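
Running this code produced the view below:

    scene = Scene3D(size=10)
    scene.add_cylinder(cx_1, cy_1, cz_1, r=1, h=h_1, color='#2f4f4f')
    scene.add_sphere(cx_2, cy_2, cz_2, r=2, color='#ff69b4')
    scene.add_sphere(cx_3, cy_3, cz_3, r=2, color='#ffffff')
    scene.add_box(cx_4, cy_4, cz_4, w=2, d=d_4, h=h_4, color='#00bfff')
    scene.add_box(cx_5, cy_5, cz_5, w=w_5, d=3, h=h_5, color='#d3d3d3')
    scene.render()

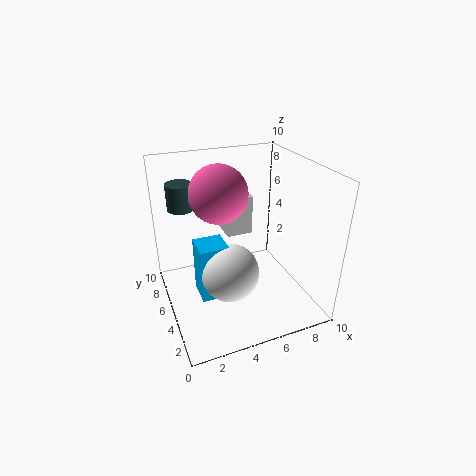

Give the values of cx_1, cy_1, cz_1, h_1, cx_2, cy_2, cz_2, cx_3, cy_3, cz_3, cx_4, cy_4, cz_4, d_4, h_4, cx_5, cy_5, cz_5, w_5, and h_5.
cx_1 = 2, cy_1 = 9, cz_1 = 6, h_1 = 2, cx_2 = 4, cy_2 = 6, cz_2 = 8, cx_3 = 4, cy_3 = 4, cz_3 = 3, cx_4 = 2, cy_4 = 4, cz_4 = 1, d_4 = 2, h_4 = 4, cx_5 = 5, cy_5 = 7, cz_5 = 4, w_5 = 2, h_5 = 3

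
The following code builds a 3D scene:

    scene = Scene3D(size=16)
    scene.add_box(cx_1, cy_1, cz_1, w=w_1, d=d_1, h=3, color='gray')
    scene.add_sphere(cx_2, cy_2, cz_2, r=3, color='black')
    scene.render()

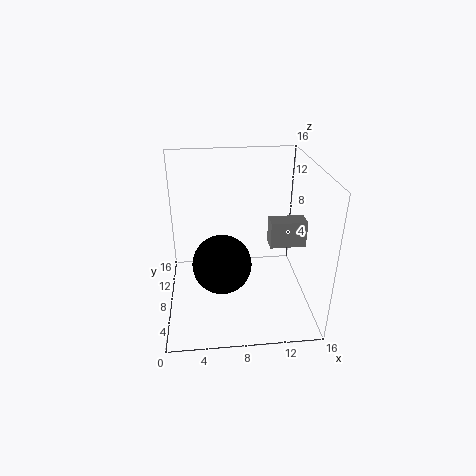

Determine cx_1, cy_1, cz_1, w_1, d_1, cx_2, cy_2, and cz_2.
cx_1 = 11.5; cy_1 = 7; cz_1 = 7; w_1 = 4; d_1 = 2; cx_2 = 6; cy_2 = 4.5; cz_2 = 7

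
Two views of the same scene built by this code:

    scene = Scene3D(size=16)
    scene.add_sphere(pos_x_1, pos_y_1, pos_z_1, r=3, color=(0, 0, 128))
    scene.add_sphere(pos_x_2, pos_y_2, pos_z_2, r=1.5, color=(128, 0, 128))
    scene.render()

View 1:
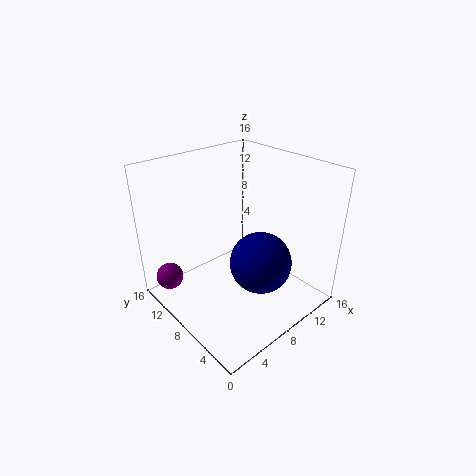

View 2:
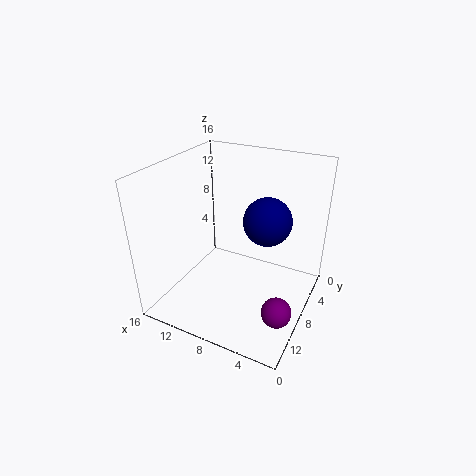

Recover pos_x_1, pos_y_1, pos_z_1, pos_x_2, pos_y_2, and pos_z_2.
pos_x_1 = 6.5, pos_y_1 = 3, pos_z_1 = 8, pos_x_2 = 1.5, pos_y_2 = 12.5, pos_z_2 = 3.5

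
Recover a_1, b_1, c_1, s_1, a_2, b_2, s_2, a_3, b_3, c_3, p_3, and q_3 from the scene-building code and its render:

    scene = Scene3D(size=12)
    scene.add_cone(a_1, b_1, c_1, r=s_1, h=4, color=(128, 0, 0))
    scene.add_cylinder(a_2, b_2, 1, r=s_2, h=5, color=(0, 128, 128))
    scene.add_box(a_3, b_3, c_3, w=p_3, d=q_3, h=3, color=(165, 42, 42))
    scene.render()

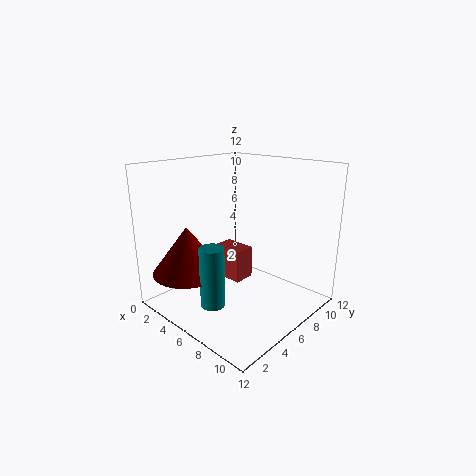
a_1 = 3, b_1 = 3, c_1 = 3, s_1 = 3, a_2 = 6, b_2 = 3, s_2 = 1, a_3 = 2, b_3 = 7, c_3 = 1, p_3 = 3, q_3 = 2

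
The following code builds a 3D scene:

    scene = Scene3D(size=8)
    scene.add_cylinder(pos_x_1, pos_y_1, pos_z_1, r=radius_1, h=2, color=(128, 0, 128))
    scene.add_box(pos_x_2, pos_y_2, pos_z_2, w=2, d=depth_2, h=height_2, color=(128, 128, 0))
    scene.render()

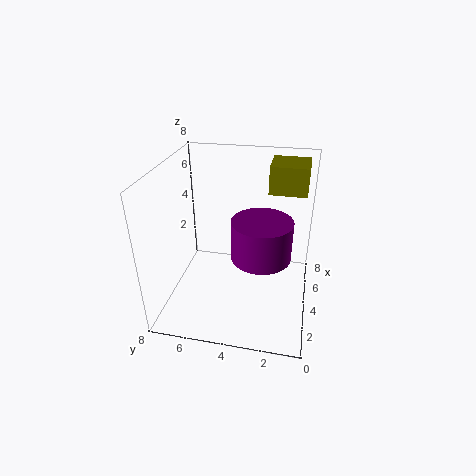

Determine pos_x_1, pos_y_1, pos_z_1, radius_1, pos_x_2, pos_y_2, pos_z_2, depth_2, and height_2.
pos_x_1 = 2.5; pos_y_1 = 2.5; pos_z_1 = 4; radius_1 = 1.5; pos_x_2 = 4.5; pos_y_2 = 0.5; pos_z_2 = 6.5; depth_2 = 2; height_2 = 1.5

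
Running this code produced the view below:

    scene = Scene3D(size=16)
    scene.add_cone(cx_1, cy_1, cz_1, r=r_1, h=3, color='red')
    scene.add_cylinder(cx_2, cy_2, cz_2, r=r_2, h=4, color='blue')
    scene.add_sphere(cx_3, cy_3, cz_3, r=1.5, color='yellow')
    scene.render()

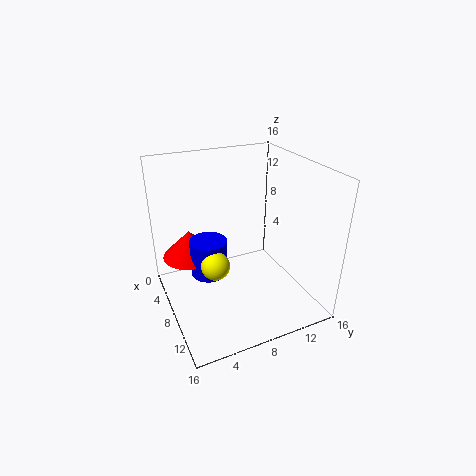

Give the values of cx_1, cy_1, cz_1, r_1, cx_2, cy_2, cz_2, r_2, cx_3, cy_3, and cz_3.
cx_1 = 6, cy_1 = 3, cz_1 = 6, r_1 = 3, cx_2 = 8, cy_2 = 4.5, cz_2 = 4.5, r_2 = 2, cx_3 = 10, cy_3 = 4.5, cz_3 = 6.5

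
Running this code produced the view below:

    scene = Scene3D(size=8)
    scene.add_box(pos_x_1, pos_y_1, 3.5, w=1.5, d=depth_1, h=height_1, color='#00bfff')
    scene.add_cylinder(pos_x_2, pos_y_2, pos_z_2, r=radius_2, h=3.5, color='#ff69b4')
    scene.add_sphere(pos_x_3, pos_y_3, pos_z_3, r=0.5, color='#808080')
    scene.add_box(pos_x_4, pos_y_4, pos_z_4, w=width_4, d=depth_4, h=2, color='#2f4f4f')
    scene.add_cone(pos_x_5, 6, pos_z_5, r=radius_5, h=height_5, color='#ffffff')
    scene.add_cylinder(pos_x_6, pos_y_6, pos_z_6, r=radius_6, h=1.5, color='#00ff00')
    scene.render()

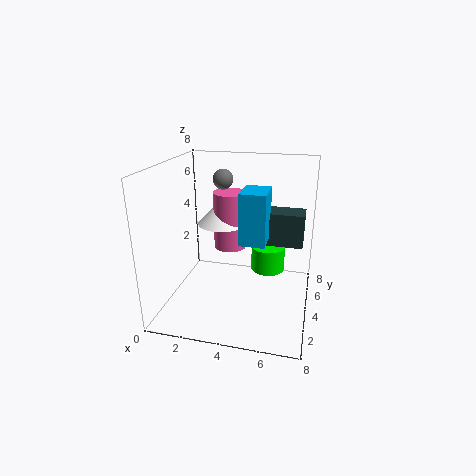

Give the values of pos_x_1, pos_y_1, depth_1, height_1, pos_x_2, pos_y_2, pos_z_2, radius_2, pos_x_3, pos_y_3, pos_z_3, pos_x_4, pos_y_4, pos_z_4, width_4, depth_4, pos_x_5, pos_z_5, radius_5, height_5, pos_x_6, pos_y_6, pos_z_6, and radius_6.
pos_x_1 = 4, pos_y_1 = 4, depth_1 = 2, height_1 = 3, pos_x_2 = 3, pos_y_2 = 6, pos_z_2 = 2.5, radius_2 = 1, pos_x_3 = 3.5, pos_y_3 = 3, pos_z_3 = 7.5, pos_x_4 = 5, pos_y_4 = 5.5, pos_z_4 = 3, width_4 = 2.5, depth_4 = 1.5, pos_x_5 = 2.5, pos_z_5 = 4, radius_5 = 1.5, height_5 = 1.5, pos_x_6 = 5.5, pos_y_6 = 5.5, pos_z_6 = 1.5, radius_6 = 1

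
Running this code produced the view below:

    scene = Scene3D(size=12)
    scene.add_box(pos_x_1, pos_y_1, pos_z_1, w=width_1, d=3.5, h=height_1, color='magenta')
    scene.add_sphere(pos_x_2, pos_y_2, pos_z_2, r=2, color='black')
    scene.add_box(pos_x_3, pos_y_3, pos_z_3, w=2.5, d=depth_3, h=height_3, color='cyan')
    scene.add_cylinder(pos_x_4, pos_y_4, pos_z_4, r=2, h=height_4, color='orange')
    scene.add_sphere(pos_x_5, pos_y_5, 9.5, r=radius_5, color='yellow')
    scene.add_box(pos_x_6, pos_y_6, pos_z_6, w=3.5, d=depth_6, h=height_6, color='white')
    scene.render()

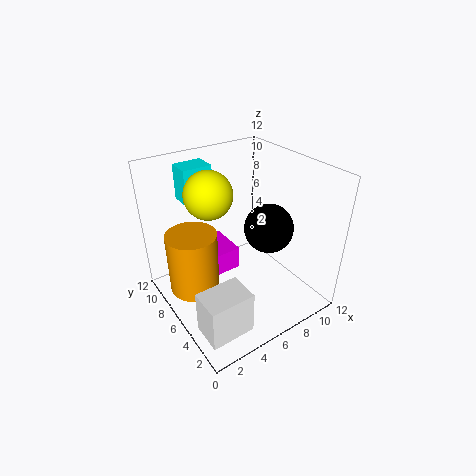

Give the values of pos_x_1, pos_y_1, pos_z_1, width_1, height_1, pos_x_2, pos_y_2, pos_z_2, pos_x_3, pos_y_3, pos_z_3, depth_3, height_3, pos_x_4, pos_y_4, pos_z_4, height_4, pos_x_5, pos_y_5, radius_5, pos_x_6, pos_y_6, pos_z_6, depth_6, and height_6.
pos_x_1 = 4, pos_y_1 = 6.5, pos_z_1 = 2.5, width_1 = 2.5, height_1 = 2, pos_x_2 = 8, pos_y_2 = 4.5, pos_z_2 = 7, pos_x_3 = 3, pos_y_3 = 9, pos_z_3 = 8.5, depth_3 = 2, height_3 = 3, pos_x_4 = 2, pos_y_4 = 6.5, pos_z_4 = 2.5, height_4 = 5, pos_x_5 = 4.5, pos_y_5 = 8, radius_5 = 2, pos_x_6 = 0.5, pos_y_6 = 1, pos_z_6 = 1, depth_6 = 2.5, height_6 = 3.5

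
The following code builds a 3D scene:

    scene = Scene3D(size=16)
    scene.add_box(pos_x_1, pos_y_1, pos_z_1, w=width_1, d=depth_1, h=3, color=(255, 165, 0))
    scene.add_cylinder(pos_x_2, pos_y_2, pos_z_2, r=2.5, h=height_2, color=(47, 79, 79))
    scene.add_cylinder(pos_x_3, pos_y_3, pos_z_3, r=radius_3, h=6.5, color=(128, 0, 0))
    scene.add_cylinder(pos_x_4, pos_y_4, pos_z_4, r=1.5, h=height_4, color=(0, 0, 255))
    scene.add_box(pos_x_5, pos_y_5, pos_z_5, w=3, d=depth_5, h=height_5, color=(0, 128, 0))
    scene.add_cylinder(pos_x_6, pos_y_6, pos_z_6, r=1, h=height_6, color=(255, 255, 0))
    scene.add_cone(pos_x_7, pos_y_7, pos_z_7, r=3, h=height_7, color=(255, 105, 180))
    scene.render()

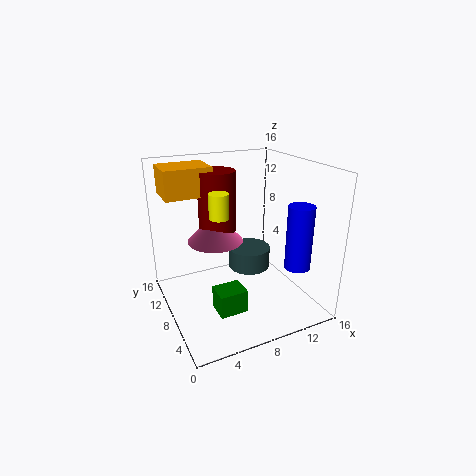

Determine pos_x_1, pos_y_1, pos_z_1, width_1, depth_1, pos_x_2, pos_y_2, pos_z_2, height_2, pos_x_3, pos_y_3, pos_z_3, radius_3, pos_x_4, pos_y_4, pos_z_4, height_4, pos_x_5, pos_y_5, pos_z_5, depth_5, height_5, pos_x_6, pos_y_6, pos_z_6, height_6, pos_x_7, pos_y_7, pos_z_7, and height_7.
pos_x_1 = 0.5, pos_y_1 = 8.5, pos_z_1 = 13, width_1 = 5, depth_1 = 4, pos_x_2 = 10.5, pos_y_2 = 10, pos_z_2 = 3, height_2 = 2.5, pos_x_3 = 6, pos_y_3 = 9, pos_z_3 = 9, radius_3 = 2, pos_x_4 = 14.5, pos_y_4 = 5.5, pos_z_4 = 4, height_4 = 7.5, pos_x_5 = 4, pos_y_5 = 3.5, pos_z_5 = 1.5, depth_5 = 2.5, height_5 = 2.5, pos_x_6 = 5, pos_y_6 = 6, pos_z_6 = 11.5, height_6 = 2.5, pos_x_7 = 5.5, pos_y_7 = 8.5, pos_z_7 = 8, height_7 = 3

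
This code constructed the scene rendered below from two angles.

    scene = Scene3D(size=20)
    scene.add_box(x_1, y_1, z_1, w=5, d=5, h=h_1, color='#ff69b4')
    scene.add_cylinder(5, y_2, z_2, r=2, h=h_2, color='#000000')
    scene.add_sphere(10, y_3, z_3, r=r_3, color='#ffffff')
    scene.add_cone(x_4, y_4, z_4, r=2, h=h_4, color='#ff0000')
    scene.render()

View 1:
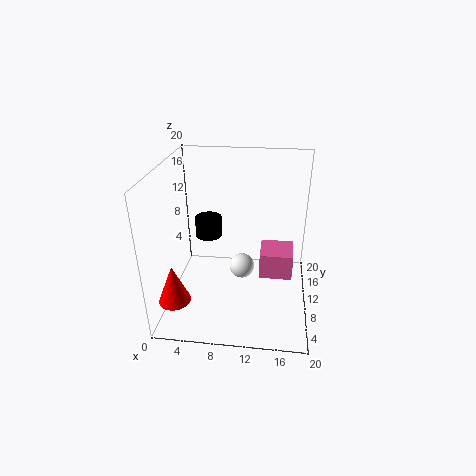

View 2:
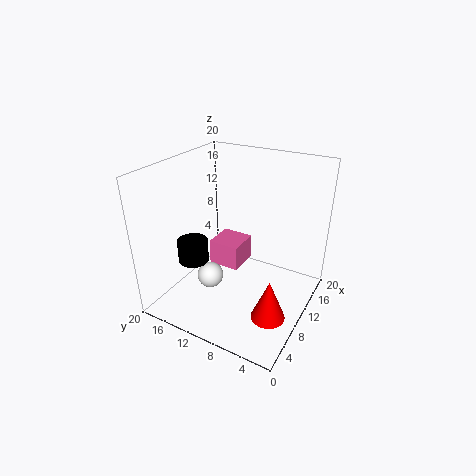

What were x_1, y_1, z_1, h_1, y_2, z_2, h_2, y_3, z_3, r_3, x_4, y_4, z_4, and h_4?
x_1 = 13; y_1 = 12; z_1 = 2; h_1 = 4; y_2 = 14; z_2 = 8; h_2 = 3; y_3 = 15; z_3 = 2; r_3 = 2; x_4 = 3; y_4 = 2; z_4 = 5; h_4 = 5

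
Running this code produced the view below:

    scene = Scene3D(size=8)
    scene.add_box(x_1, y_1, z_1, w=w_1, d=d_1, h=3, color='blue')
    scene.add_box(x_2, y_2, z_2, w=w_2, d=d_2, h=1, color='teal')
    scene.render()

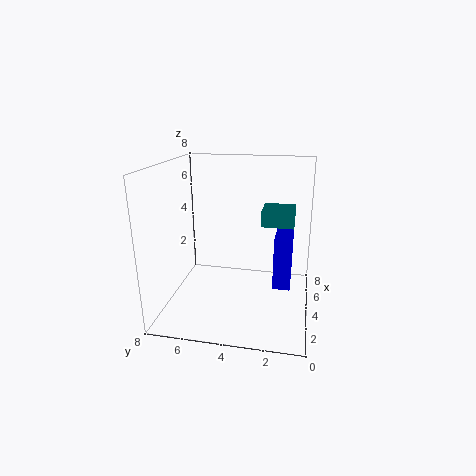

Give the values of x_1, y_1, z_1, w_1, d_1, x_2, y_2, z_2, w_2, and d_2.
x_1 = 4, y_1 = 1, z_1 = 1, w_1 = 2, d_1 = 1, x_2 = 6, y_2 = 1, z_2 = 4, w_2 = 2, d_2 = 2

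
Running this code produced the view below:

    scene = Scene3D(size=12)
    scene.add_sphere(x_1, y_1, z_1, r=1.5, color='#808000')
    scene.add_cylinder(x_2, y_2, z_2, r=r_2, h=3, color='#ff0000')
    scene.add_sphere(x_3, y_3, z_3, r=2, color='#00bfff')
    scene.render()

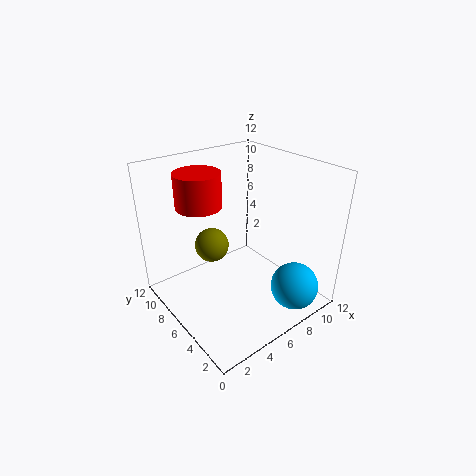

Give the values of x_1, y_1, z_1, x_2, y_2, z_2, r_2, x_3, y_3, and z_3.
x_1 = 5, y_1 = 8.5, z_1 = 4.5, x_2 = 4.5, y_2 = 9.5, z_2 = 8, r_2 = 2, x_3 = 9, y_3 = 2, z_3 = 2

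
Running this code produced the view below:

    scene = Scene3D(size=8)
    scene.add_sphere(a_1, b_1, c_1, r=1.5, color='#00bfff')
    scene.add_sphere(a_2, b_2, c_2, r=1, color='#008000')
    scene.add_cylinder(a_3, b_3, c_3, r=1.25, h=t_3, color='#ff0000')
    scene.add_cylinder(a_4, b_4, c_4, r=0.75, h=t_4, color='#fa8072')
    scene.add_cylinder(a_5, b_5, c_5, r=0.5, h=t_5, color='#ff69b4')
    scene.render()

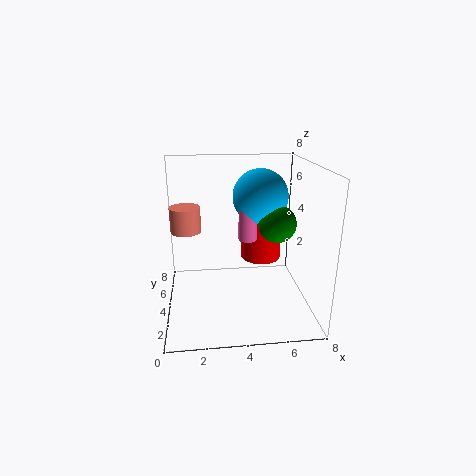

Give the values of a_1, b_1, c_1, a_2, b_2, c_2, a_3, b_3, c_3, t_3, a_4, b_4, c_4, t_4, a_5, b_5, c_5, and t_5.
a_1 = 5.25; b_1 = 4.25; c_1 = 6.25; a_2 = 6; b_2 = 3.25; c_2 = 5; a_3 = 5.75; b_3 = 6.25; c_3 = 1.75; t_3 = 3.5; a_4 = 1.25; b_4 = 2.75; c_4 = 5; t_4 = 1.25; a_5 = 4.5; b_5 = 3.75; c_5 = 4; t_5 = 2.75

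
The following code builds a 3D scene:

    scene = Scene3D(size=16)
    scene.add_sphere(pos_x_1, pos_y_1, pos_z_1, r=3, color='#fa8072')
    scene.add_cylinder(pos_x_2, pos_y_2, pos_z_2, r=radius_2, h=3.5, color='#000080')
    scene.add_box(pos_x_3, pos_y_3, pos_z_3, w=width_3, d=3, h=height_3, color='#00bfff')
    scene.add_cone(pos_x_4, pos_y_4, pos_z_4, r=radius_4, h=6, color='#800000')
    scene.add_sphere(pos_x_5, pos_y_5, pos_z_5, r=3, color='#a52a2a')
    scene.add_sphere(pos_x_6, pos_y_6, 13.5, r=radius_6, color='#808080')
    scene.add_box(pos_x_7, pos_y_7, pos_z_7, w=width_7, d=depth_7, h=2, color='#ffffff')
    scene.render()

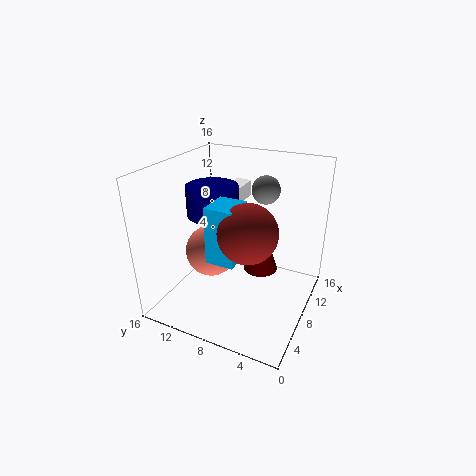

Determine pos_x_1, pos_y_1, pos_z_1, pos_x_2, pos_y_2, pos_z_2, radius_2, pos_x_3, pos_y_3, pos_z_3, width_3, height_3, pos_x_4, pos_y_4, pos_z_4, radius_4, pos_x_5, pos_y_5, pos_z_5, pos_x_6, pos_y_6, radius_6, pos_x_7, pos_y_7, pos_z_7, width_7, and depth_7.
pos_x_1 = 8
pos_y_1 = 11.5
pos_z_1 = 5.5
pos_x_2 = 9.5
pos_y_2 = 12
pos_z_2 = 9.5
radius_2 = 3
pos_x_3 = 3.5
pos_y_3 = 6.5
pos_z_3 = 7
width_3 = 3.5
height_3 = 6
pos_x_4 = 10
pos_y_4 = 6
pos_z_4 = 3.5
radius_4 = 2
pos_x_5 = 5
pos_y_5 = 5.5
pos_z_5 = 10.5
pos_x_6 = 9.5
pos_y_6 = 5.5
radius_6 = 1.5
pos_x_7 = 11
pos_y_7 = 10
pos_z_7 = 10
width_7 = 5
depth_7 = 2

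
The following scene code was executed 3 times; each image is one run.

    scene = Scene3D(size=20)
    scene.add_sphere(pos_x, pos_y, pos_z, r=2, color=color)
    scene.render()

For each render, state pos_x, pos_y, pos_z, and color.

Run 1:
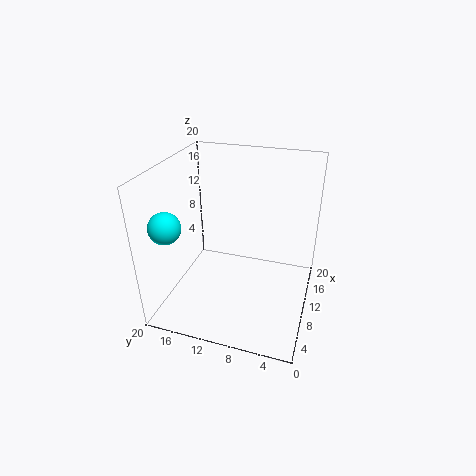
pos_x = 3
pos_y = 17
pos_z = 14
color = 'cyan'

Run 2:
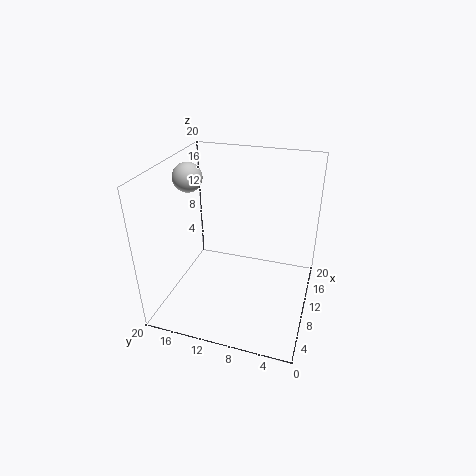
pos_x = 10
pos_y = 17
pos_z = 18
color = 'lightgray'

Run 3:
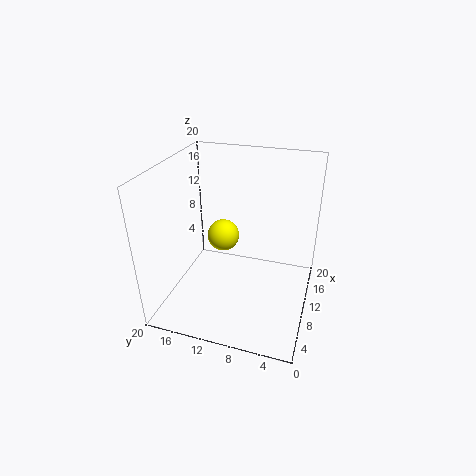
pos_x = 7
pos_y = 11
pos_z = 12
color = 'yellow'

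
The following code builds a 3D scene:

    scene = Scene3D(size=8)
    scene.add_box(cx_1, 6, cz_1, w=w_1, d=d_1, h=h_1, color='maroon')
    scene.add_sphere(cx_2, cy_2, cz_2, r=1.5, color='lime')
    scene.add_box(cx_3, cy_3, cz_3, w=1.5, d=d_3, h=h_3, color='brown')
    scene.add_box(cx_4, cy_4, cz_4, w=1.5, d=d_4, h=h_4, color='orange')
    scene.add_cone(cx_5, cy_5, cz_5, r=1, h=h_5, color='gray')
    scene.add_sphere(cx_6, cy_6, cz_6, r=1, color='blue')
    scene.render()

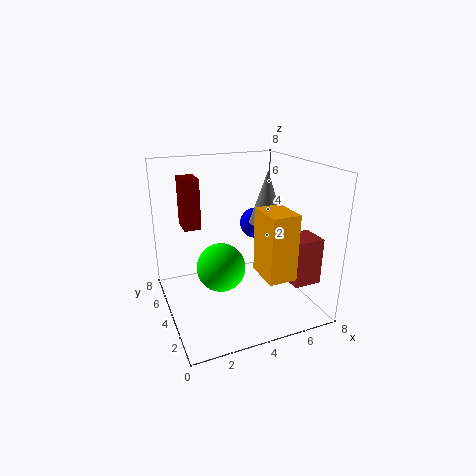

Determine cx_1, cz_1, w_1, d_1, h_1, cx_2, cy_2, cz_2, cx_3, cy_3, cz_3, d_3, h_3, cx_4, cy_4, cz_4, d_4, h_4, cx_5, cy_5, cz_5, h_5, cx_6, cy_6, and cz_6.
cx_1 = 1.5; cz_1 = 4; w_1 = 1; d_1 = 1.5; h_1 = 3; cx_2 = 3.5; cy_2 = 5.5; cz_2 = 1.5; cx_3 = 6; cy_3 = 1; cz_3 = 2; d_3 = 1.5; h_3 = 2.5; cx_4 = 4.5; cy_4 = 1; cz_4 = 2.5; d_4 = 2; h_4 = 3.5; cx_5 = 6; cy_5 = 4.5; cz_5 = 4.5; h_5 = 3; cx_6 = 6.5; cy_6 = 7; cz_6 = 3.5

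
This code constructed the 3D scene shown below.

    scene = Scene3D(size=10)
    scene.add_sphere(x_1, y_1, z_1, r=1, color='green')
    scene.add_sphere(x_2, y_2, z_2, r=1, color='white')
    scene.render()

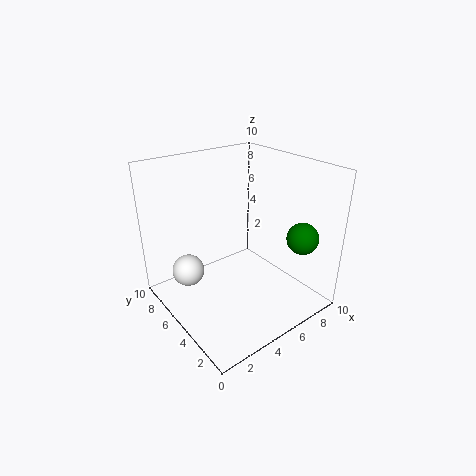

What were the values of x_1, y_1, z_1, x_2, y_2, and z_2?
x_1 = 7; y_1 = 1; z_1 = 6; x_2 = 1; y_2 = 5; z_2 = 4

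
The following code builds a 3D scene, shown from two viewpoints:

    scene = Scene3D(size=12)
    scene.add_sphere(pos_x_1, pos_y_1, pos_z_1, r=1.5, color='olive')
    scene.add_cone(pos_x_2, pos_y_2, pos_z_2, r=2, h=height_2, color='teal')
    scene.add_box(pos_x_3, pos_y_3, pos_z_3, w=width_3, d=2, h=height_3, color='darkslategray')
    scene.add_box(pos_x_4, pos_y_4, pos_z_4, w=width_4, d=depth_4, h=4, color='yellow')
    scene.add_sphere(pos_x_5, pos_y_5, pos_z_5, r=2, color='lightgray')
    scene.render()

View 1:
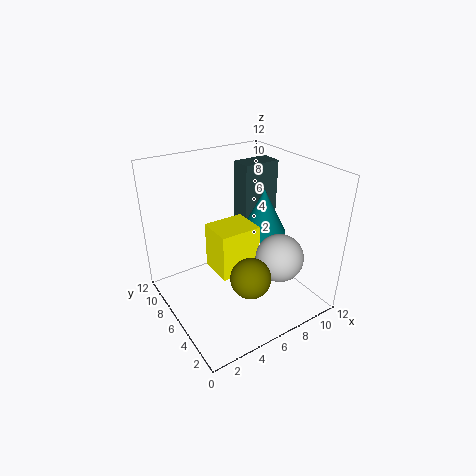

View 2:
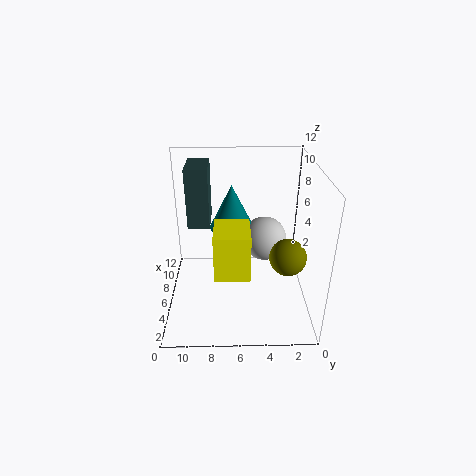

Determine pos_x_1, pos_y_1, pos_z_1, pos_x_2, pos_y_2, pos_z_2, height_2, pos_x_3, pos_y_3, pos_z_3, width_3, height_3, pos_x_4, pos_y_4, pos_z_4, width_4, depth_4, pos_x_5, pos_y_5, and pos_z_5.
pos_x_1 = 4.5, pos_y_1 = 2, pos_z_1 = 5, pos_x_2 = 9, pos_y_2 = 6.5, pos_z_2 = 5.5, height_2 = 4, pos_x_3 = 8.5, pos_y_3 = 8.5, pos_z_3 = 5.5, width_3 = 3.5, height_3 = 5.5, pos_x_4 = 4, pos_y_4 = 5, pos_z_4 = 3, width_4 = 3.5, depth_4 = 3, pos_x_5 = 8.5, pos_y_5 = 3.5, pos_z_5 = 4.5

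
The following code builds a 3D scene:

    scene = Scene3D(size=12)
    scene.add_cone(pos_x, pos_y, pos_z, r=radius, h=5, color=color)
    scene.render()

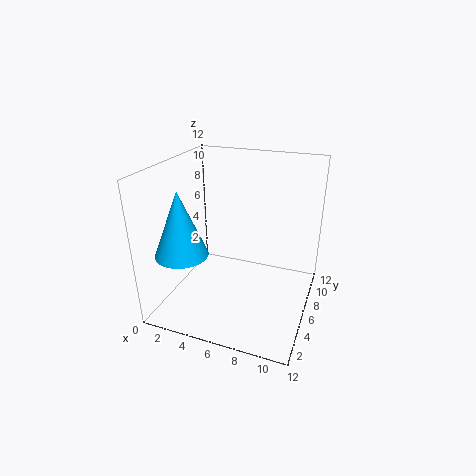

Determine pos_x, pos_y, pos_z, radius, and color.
pos_x = 3; pos_y = 2; pos_z = 6; radius = 2; color = 'deepskyblue'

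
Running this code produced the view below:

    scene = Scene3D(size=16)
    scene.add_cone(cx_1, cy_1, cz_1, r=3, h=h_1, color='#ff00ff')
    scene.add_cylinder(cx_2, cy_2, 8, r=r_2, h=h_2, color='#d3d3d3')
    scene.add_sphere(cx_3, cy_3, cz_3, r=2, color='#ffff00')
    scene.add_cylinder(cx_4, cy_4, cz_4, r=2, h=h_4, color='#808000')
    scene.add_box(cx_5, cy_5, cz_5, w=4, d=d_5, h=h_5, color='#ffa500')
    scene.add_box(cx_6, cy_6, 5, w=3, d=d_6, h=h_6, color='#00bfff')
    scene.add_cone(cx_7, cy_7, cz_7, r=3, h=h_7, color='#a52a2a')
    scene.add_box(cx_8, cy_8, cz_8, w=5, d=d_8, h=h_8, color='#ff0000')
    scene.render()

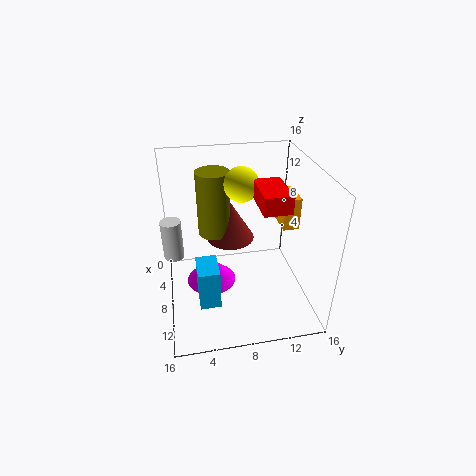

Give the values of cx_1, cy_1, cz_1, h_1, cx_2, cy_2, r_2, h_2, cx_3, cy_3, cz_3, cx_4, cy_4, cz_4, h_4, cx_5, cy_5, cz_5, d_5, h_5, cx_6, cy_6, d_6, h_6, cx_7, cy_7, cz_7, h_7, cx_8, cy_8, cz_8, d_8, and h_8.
cx_1 = 6; cy_1 = 5; cz_1 = 1; h_1 = 3; cx_2 = 10; cy_2 = 1; r_2 = 1; h_2 = 4; cx_3 = 5; cy_3 = 9; cz_3 = 13; cx_4 = 3; cy_4 = 6; cz_4 = 6; h_4 = 8; cx_5 = 2; cy_5 = 14; cz_5 = 7; d_5 = 2; h_5 = 4; cx_6 = 12; cy_6 = 3; d_6 = 2; h_6 = 4; cx_7 = 3; cy_7 = 8; cz_7 = 5; h_7 = 5; cx_8 = 6; cy_8 = 10; cz_8 = 12; d_8 = 3; h_8 = 2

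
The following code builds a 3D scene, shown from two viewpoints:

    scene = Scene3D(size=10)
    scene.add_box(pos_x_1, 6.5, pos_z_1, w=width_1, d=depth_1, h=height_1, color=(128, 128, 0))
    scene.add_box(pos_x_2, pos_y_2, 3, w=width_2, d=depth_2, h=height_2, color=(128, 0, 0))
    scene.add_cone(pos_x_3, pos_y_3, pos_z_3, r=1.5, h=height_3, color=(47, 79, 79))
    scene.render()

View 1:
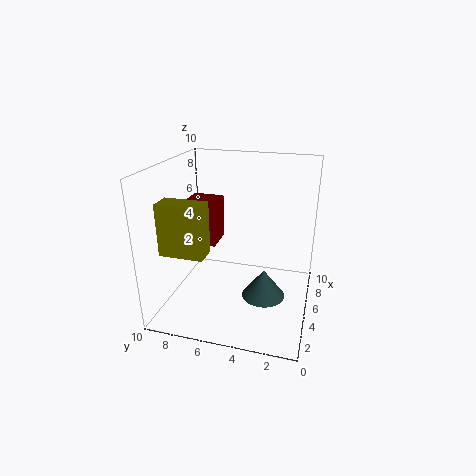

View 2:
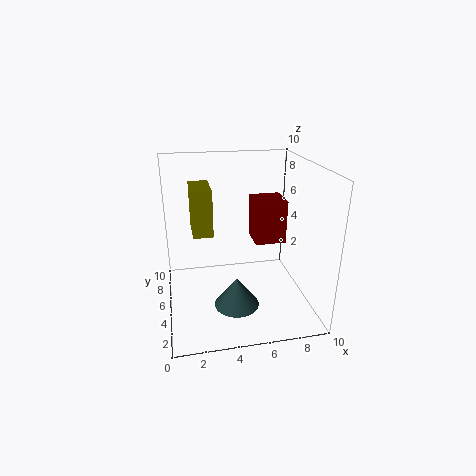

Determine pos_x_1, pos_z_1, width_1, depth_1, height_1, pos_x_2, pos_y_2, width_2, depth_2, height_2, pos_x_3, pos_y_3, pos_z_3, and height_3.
pos_x_1 = 2, pos_z_1 = 4.5, width_1 = 1.5, depth_1 = 3, height_1 = 3.5, pos_x_2 = 7, pos_y_2 = 7.5, width_2 = 2.5, depth_2 = 2.5, height_2 = 3.5, pos_x_3 = 4.5, pos_y_3 = 3, pos_z_3 = 1, height_3 = 2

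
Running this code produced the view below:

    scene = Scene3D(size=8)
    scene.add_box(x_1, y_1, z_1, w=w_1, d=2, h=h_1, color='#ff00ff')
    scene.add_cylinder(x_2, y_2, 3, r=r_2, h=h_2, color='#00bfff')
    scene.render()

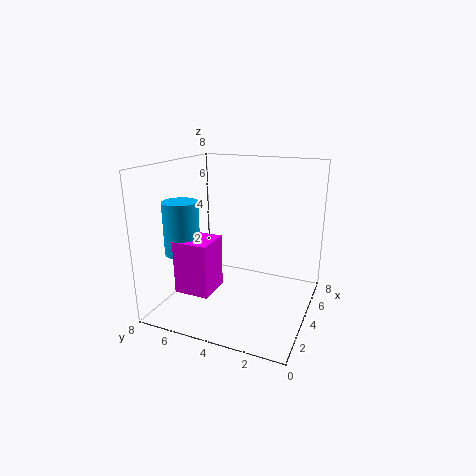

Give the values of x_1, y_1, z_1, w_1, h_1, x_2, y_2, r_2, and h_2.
x_1 = 2, y_1 = 5, z_1 = 1, w_1 = 2, h_1 = 3, x_2 = 3, y_2 = 7, r_2 = 1, h_2 = 3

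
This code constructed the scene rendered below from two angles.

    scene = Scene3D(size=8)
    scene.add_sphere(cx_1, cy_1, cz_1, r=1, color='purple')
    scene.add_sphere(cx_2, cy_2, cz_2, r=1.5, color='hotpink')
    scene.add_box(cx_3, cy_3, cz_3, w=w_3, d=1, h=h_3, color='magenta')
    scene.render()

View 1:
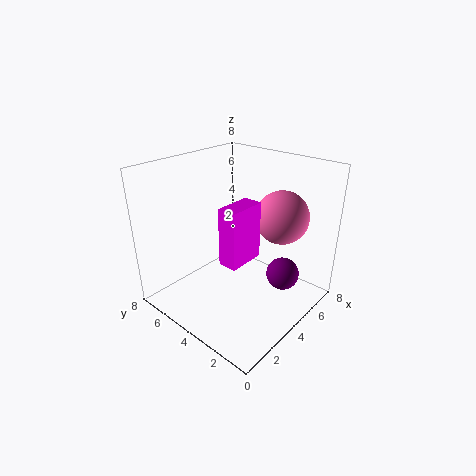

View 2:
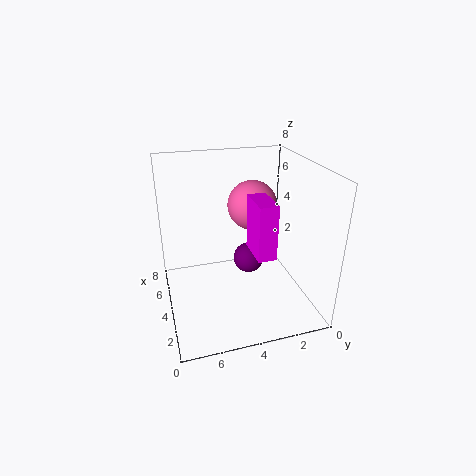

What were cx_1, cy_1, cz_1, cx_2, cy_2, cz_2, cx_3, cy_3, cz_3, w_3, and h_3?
cx_1 = 6.5
cy_1 = 2.5
cz_1 = 1
cx_2 = 6
cy_2 = 2.5
cz_2 = 5
cx_3 = 2
cy_3 = 2.5
cz_3 = 3.5
w_3 = 2
h_3 = 3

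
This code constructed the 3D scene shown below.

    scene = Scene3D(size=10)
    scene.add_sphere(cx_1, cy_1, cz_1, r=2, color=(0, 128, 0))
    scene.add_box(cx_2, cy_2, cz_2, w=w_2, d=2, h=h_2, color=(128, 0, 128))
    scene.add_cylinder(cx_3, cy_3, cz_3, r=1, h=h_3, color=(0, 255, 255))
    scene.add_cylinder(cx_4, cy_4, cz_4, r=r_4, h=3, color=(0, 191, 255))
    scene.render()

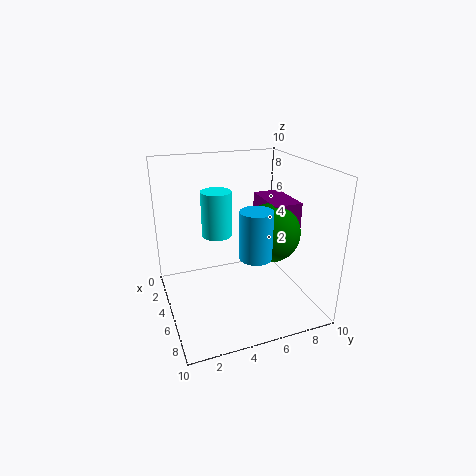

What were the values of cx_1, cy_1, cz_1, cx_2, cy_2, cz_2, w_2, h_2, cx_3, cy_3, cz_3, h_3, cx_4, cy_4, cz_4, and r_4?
cx_1 = 6, cy_1 = 7, cz_1 = 5.5, cx_2 = 3, cy_2 = 7, cz_2 = 5.5, w_2 = 3.5, h_2 = 2, cx_3 = 5, cy_3 = 3.5, cz_3 = 5.5, h_3 = 3, cx_4 = 8, cy_4 = 5, cz_4 = 5, r_4 = 1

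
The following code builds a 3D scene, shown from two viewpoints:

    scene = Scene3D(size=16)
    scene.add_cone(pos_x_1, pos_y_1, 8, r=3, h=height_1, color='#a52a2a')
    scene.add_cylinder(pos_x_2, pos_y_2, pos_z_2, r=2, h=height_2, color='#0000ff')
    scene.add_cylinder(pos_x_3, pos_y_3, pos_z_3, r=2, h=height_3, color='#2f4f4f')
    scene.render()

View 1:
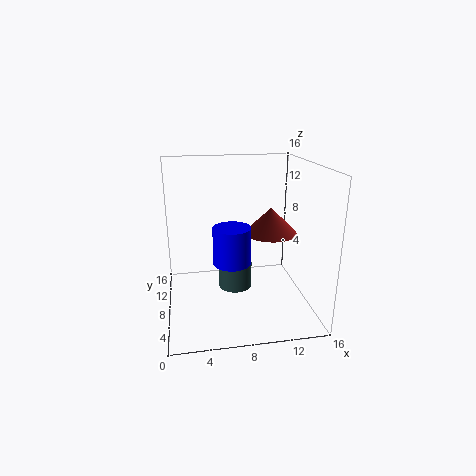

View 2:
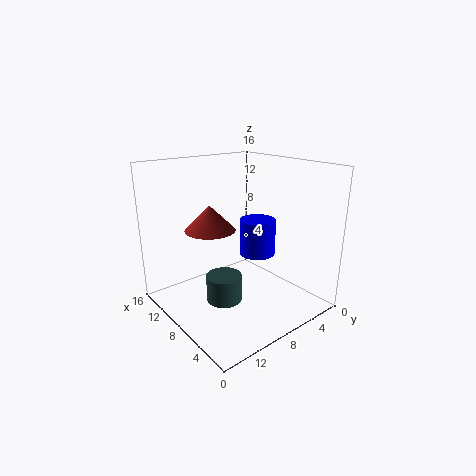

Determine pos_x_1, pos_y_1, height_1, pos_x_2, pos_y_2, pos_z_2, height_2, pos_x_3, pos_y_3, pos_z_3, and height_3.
pos_x_1 = 12, pos_y_1 = 9, height_1 = 3, pos_x_2 = 7, pos_y_2 = 6, pos_z_2 = 6, height_2 = 4, pos_x_3 = 8, pos_y_3 = 10, pos_z_3 = 1, height_3 = 3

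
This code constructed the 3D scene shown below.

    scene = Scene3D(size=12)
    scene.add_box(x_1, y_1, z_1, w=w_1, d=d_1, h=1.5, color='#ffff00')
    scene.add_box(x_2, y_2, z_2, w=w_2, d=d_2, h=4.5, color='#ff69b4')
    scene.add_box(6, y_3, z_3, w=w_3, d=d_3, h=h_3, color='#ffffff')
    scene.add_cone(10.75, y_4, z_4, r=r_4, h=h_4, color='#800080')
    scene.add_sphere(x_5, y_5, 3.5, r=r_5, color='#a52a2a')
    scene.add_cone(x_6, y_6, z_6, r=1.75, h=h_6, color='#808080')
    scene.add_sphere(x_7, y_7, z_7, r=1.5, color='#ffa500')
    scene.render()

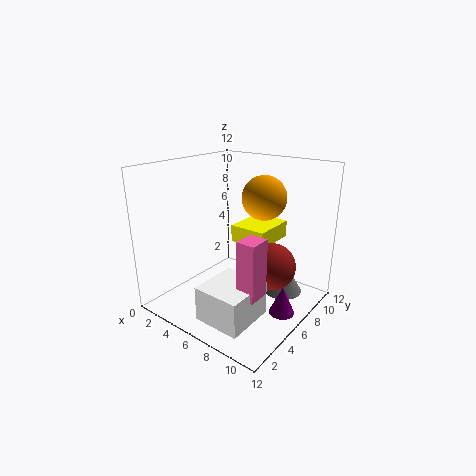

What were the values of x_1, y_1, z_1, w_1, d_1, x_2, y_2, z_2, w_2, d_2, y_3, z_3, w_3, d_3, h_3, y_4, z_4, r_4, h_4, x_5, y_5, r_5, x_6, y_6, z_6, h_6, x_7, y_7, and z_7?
x_1 = 4.5; y_1 = 7; z_1 = 5; w_1 = 3.25; d_1 = 4; x_2 = 8.5; y_2 = 2.5; z_2 = 3; w_2 = 1.5; d_2 = 1.75; y_3 = 0.75; z_3 = 1; w_3 = 3.75; d_3 = 4; h_3 = 2.75; y_4 = 5.5; z_4 = 1; r_4 = 1; h_4 = 2.25; x_5 = 8.5; y_5 = 7.5; r_5 = 2; x_6 = 8.5; y_6 = 9.5; z_6 = 0.25; h_6 = 3; x_7 = 9.75; y_7 = 4; z_7 = 10.5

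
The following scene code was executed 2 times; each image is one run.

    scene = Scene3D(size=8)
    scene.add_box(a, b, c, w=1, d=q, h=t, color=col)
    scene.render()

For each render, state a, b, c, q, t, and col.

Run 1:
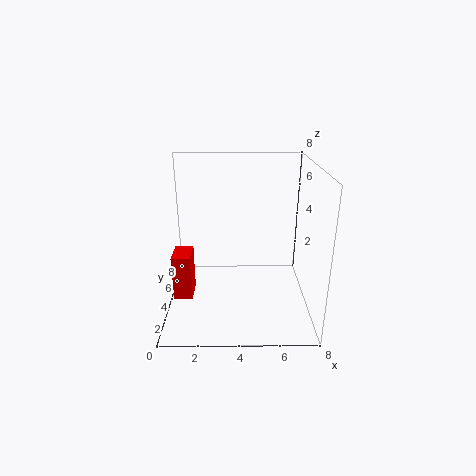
a = 0.5, b = 2.5, c = 1, q = 1.5, t = 2.5, col = 'red'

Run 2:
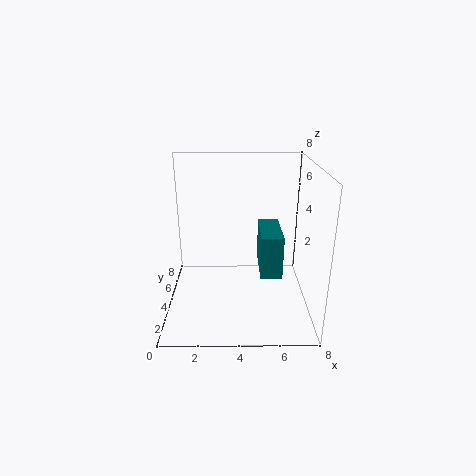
a = 5, b = 0.5, c = 3.5, q = 2.5, t = 2, col = 'teal'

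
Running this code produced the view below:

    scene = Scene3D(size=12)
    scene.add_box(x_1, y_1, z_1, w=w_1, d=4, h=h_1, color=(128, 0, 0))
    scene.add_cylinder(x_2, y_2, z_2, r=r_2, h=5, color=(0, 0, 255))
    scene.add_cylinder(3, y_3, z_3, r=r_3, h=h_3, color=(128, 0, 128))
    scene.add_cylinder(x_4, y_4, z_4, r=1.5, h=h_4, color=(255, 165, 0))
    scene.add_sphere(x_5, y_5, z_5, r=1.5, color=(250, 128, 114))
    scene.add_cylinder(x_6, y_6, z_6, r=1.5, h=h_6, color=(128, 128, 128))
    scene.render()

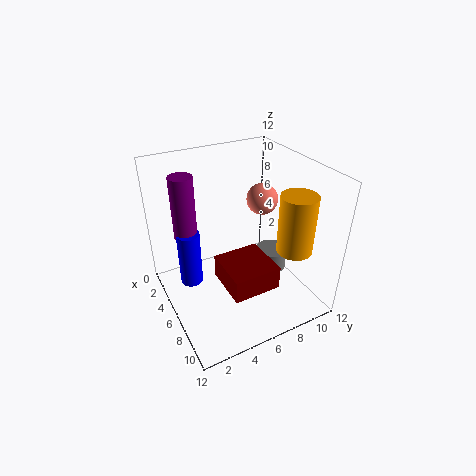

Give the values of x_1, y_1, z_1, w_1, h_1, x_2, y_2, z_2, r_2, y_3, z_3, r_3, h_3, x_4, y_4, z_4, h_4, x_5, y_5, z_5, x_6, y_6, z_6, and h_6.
x_1 = 5.5; y_1 = 4; z_1 = 2.5; w_1 = 4; h_1 = 2; x_2 = 3.5; y_2 = 2.5; z_2 = 1; r_2 = 1; y_3 = 2.5; z_3 = 5.5; r_3 = 1; h_3 = 5.5; x_4 = 8.5; y_4 = 10; z_4 = 5; h_4 = 5; x_5 = 2.5; y_5 = 10.5; z_5 = 7; x_6 = 4.5; y_6 = 10.5; z_6 = 0.5; h_6 = 2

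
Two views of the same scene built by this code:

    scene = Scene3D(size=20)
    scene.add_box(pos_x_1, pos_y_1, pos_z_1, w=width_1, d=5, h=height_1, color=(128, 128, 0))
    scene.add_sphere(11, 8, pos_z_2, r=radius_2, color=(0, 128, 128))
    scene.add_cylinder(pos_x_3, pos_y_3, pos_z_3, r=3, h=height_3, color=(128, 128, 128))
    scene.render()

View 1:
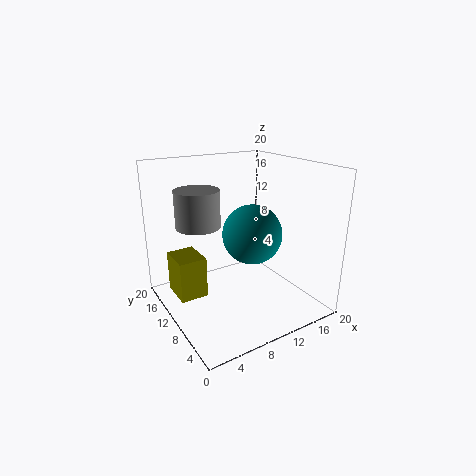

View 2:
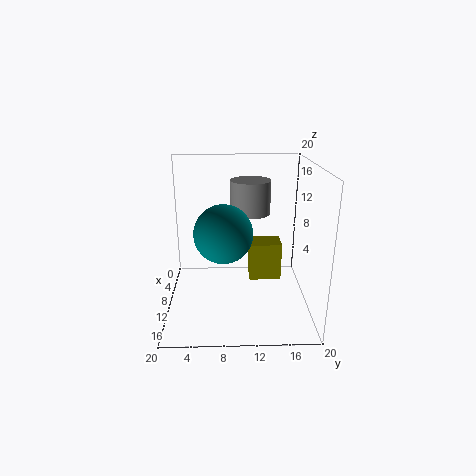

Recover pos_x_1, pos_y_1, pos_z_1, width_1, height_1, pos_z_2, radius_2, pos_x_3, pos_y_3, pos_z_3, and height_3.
pos_x_1 = 2
pos_y_1 = 12
pos_z_1 = 1
width_1 = 4
height_1 = 6
pos_z_2 = 11
radius_2 = 4
pos_x_3 = 5
pos_y_3 = 12
pos_z_3 = 12
height_3 = 5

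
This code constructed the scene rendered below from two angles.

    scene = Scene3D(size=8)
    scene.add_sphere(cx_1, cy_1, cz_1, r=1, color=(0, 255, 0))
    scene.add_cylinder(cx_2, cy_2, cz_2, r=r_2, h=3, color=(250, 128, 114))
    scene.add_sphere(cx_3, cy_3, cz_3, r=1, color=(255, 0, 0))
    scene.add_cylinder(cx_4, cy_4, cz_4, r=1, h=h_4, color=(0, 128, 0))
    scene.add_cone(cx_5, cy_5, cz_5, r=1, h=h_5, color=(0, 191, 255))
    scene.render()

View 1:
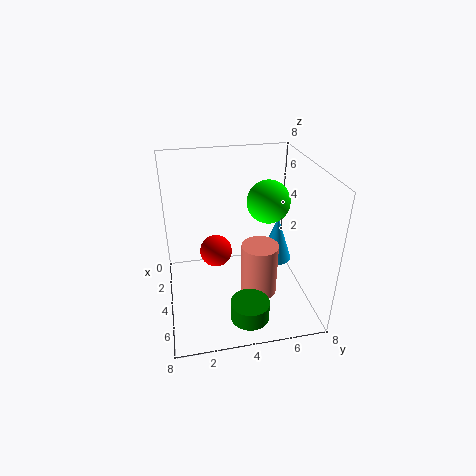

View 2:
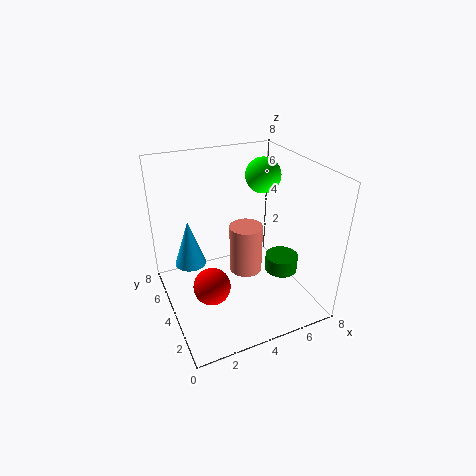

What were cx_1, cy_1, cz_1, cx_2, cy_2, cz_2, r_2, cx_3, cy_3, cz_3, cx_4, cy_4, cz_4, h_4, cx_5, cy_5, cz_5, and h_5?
cx_1 = 6
cy_1 = 5
cz_1 = 7
cx_2 = 5
cy_2 = 5
cz_2 = 1
r_2 = 1
cx_3 = 2
cy_3 = 3
cz_3 = 2
cx_4 = 7
cy_4 = 4
cz_4 = 1
h_4 = 1
cx_5 = 2
cy_5 = 7
cz_5 = 1
h_5 = 3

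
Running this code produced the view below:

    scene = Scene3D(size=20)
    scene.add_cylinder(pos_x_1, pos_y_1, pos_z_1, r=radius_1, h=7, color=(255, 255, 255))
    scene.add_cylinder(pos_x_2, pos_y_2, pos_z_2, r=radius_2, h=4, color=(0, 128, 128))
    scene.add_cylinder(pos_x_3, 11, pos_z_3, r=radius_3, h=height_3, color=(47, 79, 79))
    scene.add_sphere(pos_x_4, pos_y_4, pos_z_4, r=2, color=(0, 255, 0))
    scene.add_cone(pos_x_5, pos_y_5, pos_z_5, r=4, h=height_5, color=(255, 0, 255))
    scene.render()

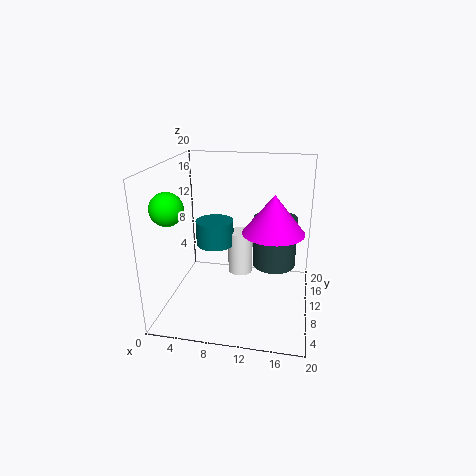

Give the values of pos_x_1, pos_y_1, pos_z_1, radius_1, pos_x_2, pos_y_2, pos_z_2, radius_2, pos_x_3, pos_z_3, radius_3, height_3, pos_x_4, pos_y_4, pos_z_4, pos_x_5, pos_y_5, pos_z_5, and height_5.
pos_x_1 = 9, pos_y_1 = 17, pos_z_1 = 1, radius_1 = 2, pos_x_2 = 5, pos_y_2 = 16, pos_z_2 = 6, radius_2 = 3, pos_x_3 = 15, pos_z_3 = 6, radius_3 = 3, height_3 = 7, pos_x_4 = 3, pos_y_4 = 3, pos_z_4 = 16, pos_x_5 = 15, pos_y_5 = 8, pos_z_5 = 12, height_5 = 5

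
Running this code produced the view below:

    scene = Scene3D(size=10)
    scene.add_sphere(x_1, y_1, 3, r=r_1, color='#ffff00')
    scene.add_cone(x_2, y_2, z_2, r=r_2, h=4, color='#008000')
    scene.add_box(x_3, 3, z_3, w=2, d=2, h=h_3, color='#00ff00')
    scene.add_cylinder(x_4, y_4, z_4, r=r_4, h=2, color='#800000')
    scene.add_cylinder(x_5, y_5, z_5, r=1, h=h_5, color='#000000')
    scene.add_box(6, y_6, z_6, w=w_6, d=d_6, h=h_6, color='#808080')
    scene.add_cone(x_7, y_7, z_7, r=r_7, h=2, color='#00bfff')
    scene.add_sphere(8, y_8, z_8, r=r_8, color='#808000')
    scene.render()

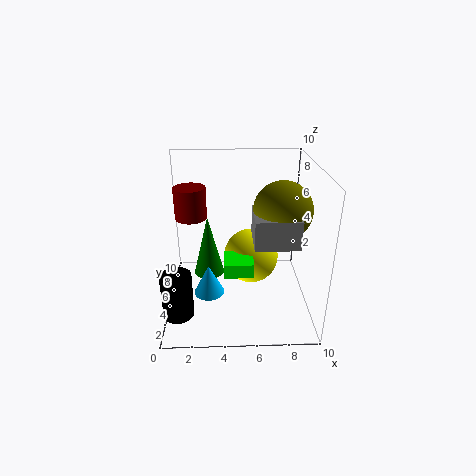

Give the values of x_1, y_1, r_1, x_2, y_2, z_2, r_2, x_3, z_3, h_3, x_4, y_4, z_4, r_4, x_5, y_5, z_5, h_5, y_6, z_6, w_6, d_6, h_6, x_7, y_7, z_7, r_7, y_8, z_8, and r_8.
x_1 = 6; y_1 = 6; r_1 = 2; x_2 = 3; y_2 = 4; z_2 = 3; r_2 = 1; x_3 = 4; z_3 = 3; h_3 = 1; x_4 = 2; y_4 = 4; z_4 = 7; r_4 = 1; x_5 = 1; y_5 = 2; z_5 = 1; h_5 = 3; y_6 = 3; z_6 = 5; w_6 = 3; d_6 = 3; h_6 = 2; x_7 = 3; y_7 = 3; z_7 = 2; r_7 = 1; y_8 = 5; z_8 = 7; r_8 = 2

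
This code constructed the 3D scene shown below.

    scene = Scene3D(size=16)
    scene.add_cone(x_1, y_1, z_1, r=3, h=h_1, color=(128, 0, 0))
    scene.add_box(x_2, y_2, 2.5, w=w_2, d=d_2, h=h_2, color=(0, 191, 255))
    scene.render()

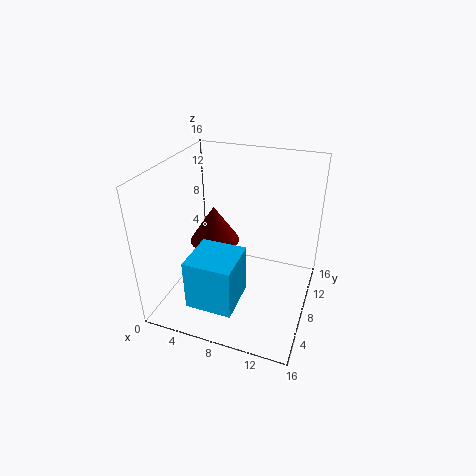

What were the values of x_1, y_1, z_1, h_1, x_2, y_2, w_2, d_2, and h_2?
x_1 = 4; y_1 = 10.5; z_1 = 5.5; h_1 = 4.5; x_2 = 4.5; y_2 = 1.5; w_2 = 5; d_2 = 5; h_2 = 5.5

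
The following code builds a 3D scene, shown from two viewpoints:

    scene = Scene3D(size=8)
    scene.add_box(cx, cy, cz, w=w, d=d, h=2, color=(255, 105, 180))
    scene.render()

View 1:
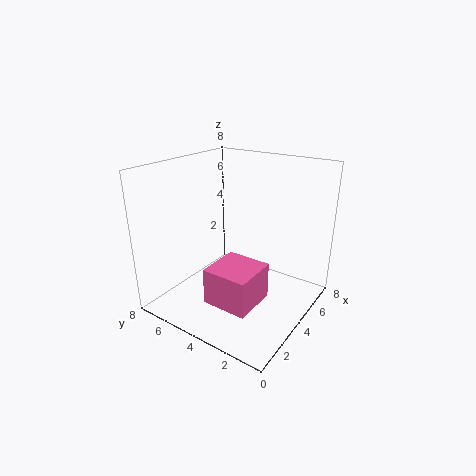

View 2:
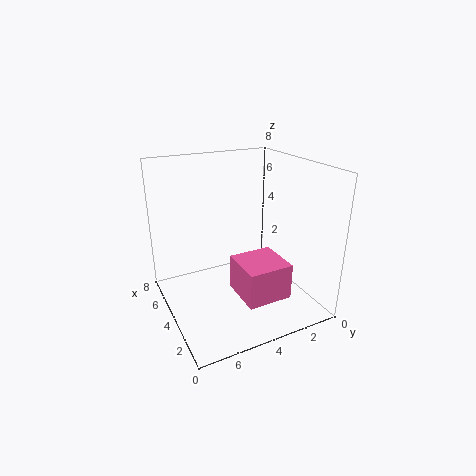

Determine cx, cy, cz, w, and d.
cx = 1.5
cy = 2
cz = 1
w = 2.5
d = 2.5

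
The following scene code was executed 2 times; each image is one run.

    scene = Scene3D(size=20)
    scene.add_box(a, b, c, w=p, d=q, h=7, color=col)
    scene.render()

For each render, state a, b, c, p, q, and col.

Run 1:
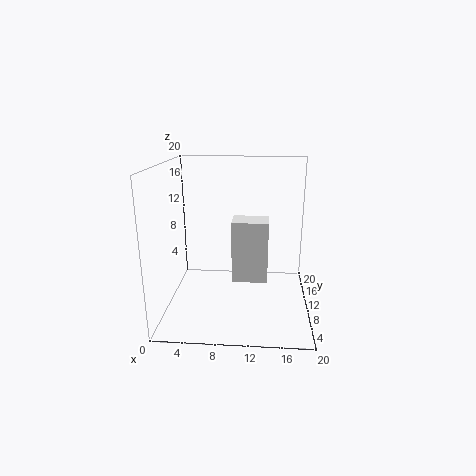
a = 10
b = 1
c = 8
p = 4
q = 3
col = 'white'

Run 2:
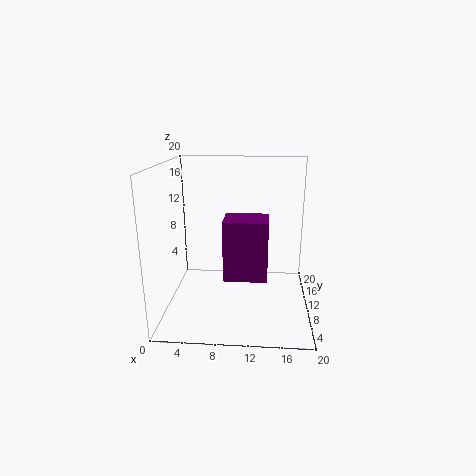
a = 9
b = 1
c = 8
p = 5
q = 4
col = 'purple'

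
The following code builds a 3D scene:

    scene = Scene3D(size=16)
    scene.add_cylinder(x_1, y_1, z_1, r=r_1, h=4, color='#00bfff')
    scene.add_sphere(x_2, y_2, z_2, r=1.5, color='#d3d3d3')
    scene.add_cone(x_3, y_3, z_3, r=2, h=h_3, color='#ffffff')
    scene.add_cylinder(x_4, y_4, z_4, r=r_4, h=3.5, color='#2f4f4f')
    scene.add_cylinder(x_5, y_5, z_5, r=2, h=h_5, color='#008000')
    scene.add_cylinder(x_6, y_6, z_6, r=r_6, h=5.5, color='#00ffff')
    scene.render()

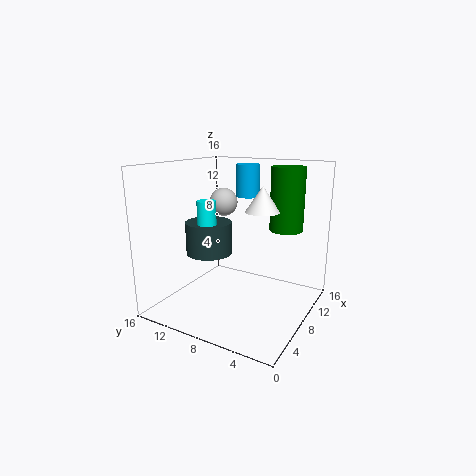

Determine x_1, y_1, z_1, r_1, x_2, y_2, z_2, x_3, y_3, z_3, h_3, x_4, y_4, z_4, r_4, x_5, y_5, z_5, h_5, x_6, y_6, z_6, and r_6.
x_1 = 14; y_1 = 10; z_1 = 11.5; r_1 = 1.5; x_2 = 7.5; y_2 = 9.5; z_2 = 12; x_3 = 11; y_3 = 6.5; z_3 = 10.5; h_3 = 3; x_4 = 6; y_4 = 10.5; z_4 = 6.5; r_4 = 2.5; x_5 = 13.5; y_5 = 4.5; z_5 = 8; h_5 = 7.5; x_6 = 5; y_6 = 10; z_6 = 7; r_6 = 1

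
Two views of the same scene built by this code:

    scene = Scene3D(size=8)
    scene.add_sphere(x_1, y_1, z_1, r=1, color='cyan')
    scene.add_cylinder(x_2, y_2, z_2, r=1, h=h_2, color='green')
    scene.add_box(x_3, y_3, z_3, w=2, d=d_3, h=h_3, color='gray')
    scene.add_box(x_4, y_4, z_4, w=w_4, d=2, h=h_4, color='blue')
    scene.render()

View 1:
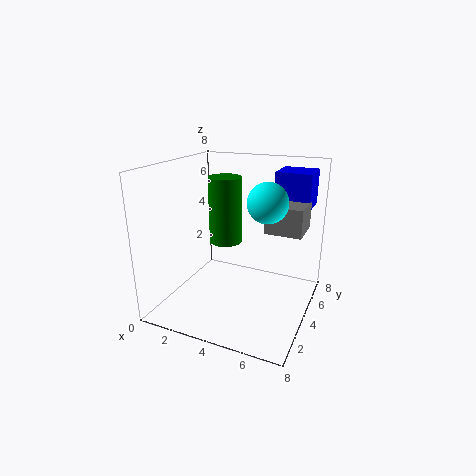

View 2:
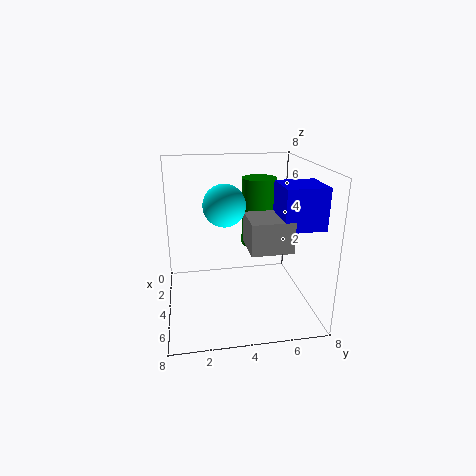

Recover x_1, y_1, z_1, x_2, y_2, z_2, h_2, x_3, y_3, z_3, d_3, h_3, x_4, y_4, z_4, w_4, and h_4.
x_1 = 6; y_1 = 3; z_1 = 6.5; x_2 = 2.5; y_2 = 5.5; z_2 = 3; h_2 = 4; x_3 = 5.5; y_3 = 4; z_3 = 4.5; d_3 = 2; h_3 = 1.5; x_4 = 5.5; y_4 = 5.5; z_4 = 5.5; w_4 = 2; h_4 = 2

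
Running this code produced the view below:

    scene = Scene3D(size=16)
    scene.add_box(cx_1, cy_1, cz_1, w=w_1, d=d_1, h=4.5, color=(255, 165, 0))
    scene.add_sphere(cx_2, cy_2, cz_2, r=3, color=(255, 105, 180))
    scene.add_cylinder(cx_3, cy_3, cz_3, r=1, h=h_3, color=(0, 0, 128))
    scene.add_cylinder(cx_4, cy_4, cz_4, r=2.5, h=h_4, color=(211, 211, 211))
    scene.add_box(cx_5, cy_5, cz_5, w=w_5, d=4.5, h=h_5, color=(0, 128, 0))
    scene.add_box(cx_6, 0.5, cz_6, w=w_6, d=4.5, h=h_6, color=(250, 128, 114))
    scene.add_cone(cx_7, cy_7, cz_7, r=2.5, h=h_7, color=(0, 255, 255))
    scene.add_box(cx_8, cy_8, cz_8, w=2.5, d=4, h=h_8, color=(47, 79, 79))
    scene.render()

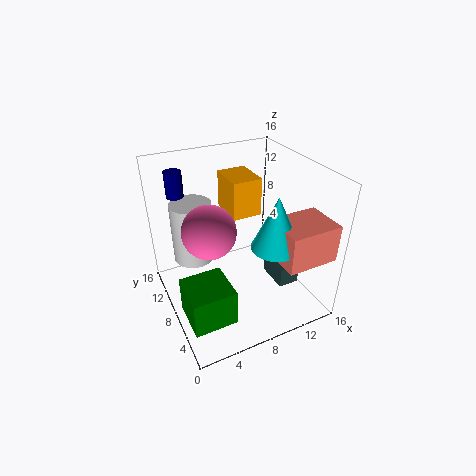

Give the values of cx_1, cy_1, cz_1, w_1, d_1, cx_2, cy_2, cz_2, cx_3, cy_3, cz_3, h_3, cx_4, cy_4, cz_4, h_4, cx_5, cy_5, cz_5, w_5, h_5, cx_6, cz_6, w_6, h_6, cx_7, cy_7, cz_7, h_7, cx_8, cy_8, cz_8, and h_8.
cx_1 = 8.5; cy_1 = 10; cz_1 = 9; w_1 = 3.5; d_1 = 4.5; cx_2 = 5; cy_2 = 9; cz_2 = 9; cx_3 = 3; cy_3 = 14; cz_3 = 11.5; h_3 = 3; cx_4 = 4.5; cy_4 = 13.5; cz_4 = 3; h_4 = 7.5; cx_5 = 0.5; cy_5 = 2; cz_5 = 2; w_5 = 4.5; h_5 = 4; cx_6 = 10; cz_6 = 7.5; w_6 = 5.5; h_6 = 4; cx_7 = 10; cy_7 = 3.5; cz_7 = 9; h_7 = 5.5; cx_8 = 12.5; cy_8 = 5.5; cz_8 = 1; h_8 = 2.5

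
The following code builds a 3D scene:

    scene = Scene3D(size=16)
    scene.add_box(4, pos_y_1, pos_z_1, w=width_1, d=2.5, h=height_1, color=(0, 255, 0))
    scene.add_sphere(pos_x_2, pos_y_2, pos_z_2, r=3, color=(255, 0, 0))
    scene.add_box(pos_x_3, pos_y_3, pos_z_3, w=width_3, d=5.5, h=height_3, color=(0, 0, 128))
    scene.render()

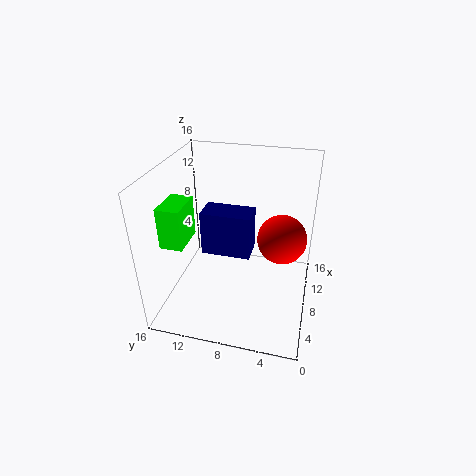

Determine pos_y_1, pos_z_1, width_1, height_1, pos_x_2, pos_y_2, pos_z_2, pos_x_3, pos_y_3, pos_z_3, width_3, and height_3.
pos_y_1 = 13
pos_z_1 = 8
width_1 = 4
height_1 = 4.5
pos_x_2 = 12
pos_y_2 = 3.5
pos_z_2 = 6
pos_x_3 = 7
pos_y_3 = 6.5
pos_z_3 = 6
width_3 = 3
height_3 = 5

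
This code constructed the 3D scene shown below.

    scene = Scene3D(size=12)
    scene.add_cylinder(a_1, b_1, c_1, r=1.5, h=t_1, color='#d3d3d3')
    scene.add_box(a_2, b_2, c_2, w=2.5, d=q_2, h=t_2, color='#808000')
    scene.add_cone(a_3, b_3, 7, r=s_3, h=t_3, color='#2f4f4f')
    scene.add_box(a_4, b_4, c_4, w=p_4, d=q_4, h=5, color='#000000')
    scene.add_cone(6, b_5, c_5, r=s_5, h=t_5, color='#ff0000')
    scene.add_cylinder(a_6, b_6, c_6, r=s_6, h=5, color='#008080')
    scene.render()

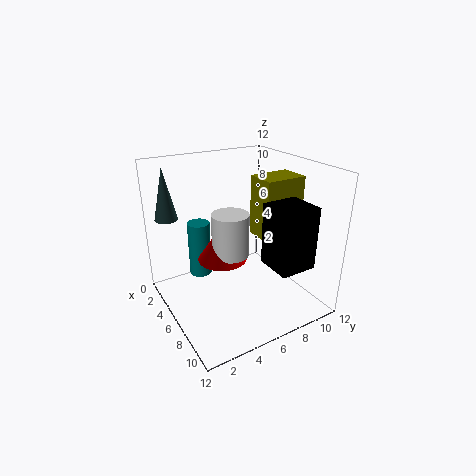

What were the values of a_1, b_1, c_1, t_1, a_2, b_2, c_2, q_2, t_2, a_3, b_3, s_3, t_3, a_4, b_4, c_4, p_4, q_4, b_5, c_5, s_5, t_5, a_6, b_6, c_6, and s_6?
a_1 = 6.5; b_1 = 5; c_1 = 5; t_1 = 3.5; a_2 = 5.5; b_2 = 7.5; c_2 = 6; q_2 = 3.5; t_2 = 5; a_3 = 1.5; b_3 = 1.5; s_3 = 1; t_3 = 4.5; a_4 = 8; b_4 = 7; c_4 = 4.5; p_4 = 3; q_4 = 3; b_5 = 4.5; c_5 = 4.5; s_5 = 2; t_5 = 3; a_6 = 2.5; b_6 = 4; c_6 = 1.5; s_6 = 1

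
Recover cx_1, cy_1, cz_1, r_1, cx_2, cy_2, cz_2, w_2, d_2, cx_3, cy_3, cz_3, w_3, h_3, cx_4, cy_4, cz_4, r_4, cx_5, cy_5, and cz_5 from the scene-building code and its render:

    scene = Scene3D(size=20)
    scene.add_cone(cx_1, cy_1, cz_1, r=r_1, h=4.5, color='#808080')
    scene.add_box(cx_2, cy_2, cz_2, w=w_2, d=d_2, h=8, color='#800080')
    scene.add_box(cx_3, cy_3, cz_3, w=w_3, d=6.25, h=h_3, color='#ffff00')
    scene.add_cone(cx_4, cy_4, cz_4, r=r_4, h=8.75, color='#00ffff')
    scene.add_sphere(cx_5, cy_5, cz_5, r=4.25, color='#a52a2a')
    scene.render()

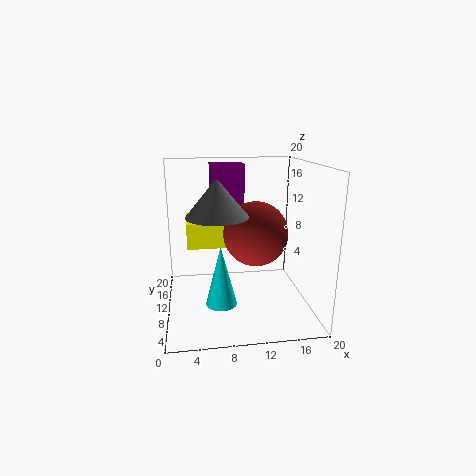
cx_1 = 6.75
cy_1 = 5
cz_1 = 14.5
r_1 = 3.75
cx_2 = 6.75
cy_2 = 15
cz_2 = 11.5
w_2 = 5
d_2 = 3.5
cx_3 = 3
cy_3 = 9
cz_3 = 9
w_3 = 6.5
h_3 = 3.5
cx_4 = 7.5
cy_4 = 9.5
cz_4 = 0.25
r_4 = 2.25
cx_5 = 12
cy_5 = 7.75
cz_5 = 11.25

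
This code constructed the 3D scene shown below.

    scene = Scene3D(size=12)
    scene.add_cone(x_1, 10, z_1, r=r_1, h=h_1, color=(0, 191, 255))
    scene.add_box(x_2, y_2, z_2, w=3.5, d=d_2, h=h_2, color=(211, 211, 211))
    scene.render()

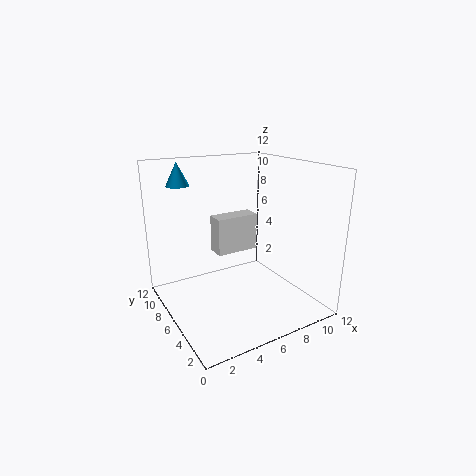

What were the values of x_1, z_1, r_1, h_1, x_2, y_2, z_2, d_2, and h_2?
x_1 = 2.5, z_1 = 10, r_1 = 1, h_1 = 2, x_2 = 4, y_2 = 5.5, z_2 = 5, d_2 = 1.5, h_2 = 3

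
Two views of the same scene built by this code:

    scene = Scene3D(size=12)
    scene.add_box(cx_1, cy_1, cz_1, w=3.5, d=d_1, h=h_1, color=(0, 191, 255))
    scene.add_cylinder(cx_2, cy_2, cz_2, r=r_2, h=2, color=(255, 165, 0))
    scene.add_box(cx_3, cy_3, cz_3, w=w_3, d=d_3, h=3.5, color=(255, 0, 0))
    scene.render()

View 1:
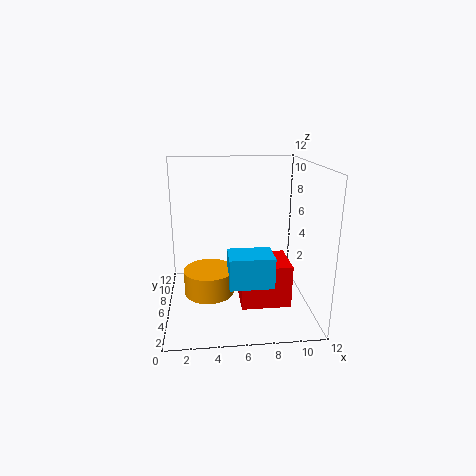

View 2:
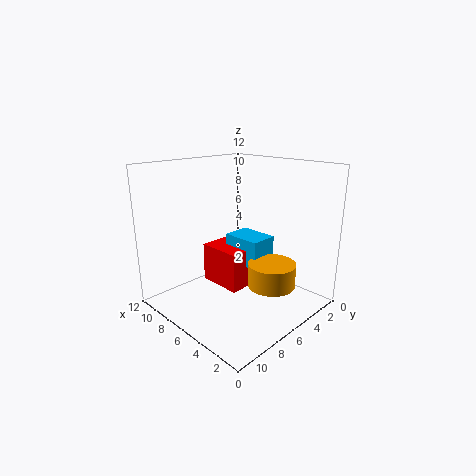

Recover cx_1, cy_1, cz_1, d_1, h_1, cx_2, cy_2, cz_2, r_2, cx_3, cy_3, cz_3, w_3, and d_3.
cx_1 = 5; cy_1 = 2.5; cz_1 = 3; d_1 = 2.5; h_1 = 2.5; cx_2 = 3.5; cy_2 = 4.5; cz_2 = 2; r_2 = 2; cx_3 = 6; cy_3 = 3; cz_3 = 1; w_3 = 4; d_3 = 3.5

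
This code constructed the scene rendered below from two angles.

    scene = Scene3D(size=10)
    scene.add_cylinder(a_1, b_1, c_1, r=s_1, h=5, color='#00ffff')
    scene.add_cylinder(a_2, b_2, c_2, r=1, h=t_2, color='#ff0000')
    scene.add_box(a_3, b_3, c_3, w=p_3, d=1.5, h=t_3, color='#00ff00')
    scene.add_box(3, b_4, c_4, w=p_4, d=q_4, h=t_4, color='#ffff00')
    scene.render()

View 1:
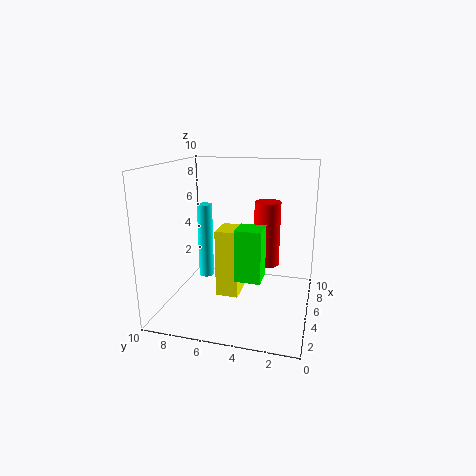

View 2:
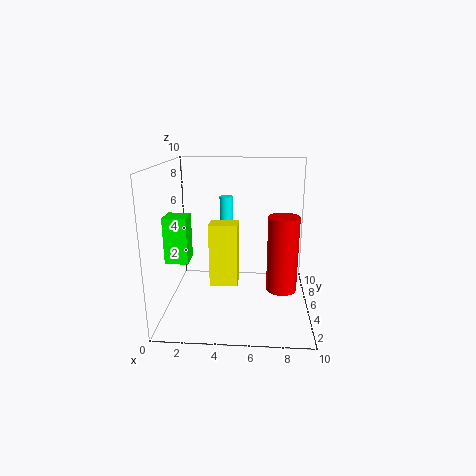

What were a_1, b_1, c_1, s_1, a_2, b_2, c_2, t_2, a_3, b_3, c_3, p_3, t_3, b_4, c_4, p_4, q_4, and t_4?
a_1 = 4
b_1 = 7
c_1 = 2.5
s_1 = 0.5
a_2 = 8
b_2 = 3.5
c_2 = 2
t_2 = 5
a_3 = 0.5
b_3 = 2.5
c_3 = 4
p_3 = 1.5
t_3 = 3
b_4 = 4.5
c_4 = 1.5
p_4 = 2
q_4 = 1.5
t_4 = 4.5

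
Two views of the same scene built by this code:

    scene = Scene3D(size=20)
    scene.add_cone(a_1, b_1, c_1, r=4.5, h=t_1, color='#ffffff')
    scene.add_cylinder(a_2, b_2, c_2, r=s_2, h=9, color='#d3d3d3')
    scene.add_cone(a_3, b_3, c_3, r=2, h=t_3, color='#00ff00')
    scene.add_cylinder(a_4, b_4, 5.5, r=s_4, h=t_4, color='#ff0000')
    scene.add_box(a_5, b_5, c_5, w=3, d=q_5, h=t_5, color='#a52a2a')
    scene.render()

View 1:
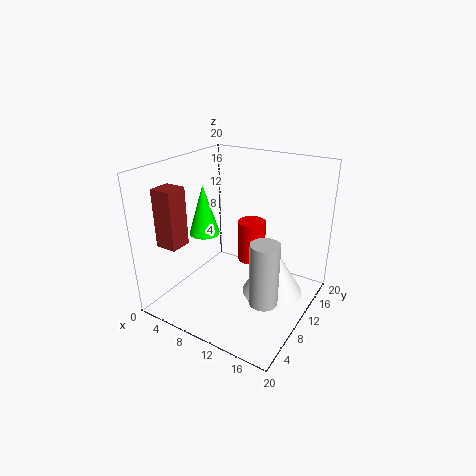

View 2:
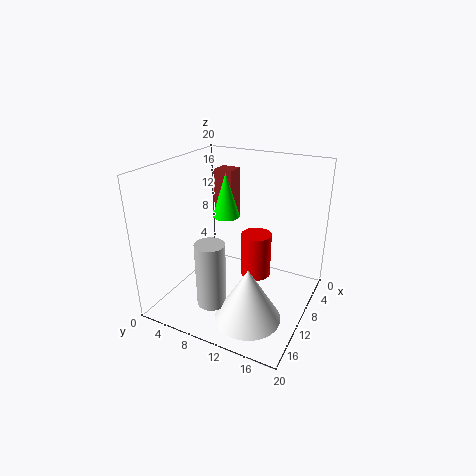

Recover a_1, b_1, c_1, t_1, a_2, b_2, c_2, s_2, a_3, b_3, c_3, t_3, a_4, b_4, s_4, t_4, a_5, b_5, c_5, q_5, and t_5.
a_1 = 14
b_1 = 13.5
c_1 = 0.5
t_1 = 7.5
a_2 = 15
b_2 = 8.5
c_2 = 2
s_2 = 2
a_3 = 7
b_3 = 6.5
c_3 = 11.5
t_3 = 6.5
a_4 = 10.5
b_4 = 13
s_4 = 2
t_4 = 6
a_5 = 1.5
b_5 = 3
c_5 = 9.5
q_5 = 3
t_5 = 8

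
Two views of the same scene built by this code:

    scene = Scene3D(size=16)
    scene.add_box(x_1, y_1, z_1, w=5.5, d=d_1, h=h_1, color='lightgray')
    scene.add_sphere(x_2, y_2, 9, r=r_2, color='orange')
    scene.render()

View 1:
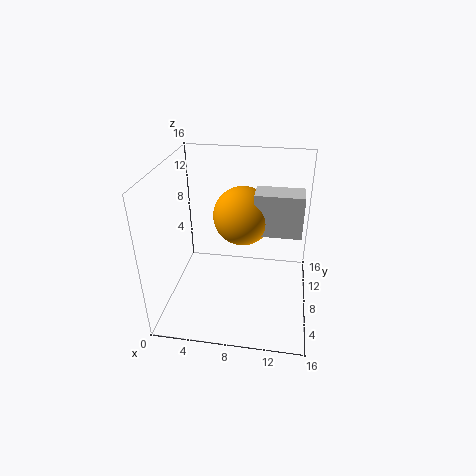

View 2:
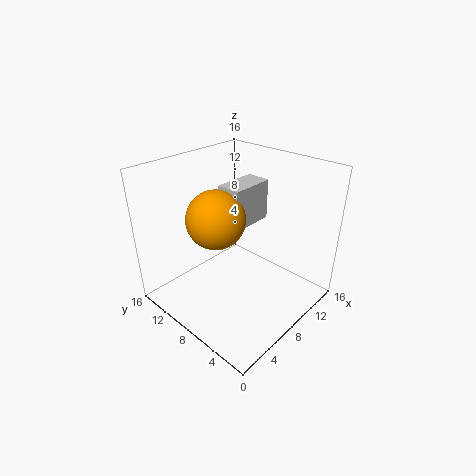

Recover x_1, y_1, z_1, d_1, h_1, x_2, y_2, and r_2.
x_1 = 9.5, y_1 = 9.5, z_1 = 7.5, d_1 = 3, h_1 = 5, x_2 = 8, y_2 = 11.5, r_2 = 3.5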